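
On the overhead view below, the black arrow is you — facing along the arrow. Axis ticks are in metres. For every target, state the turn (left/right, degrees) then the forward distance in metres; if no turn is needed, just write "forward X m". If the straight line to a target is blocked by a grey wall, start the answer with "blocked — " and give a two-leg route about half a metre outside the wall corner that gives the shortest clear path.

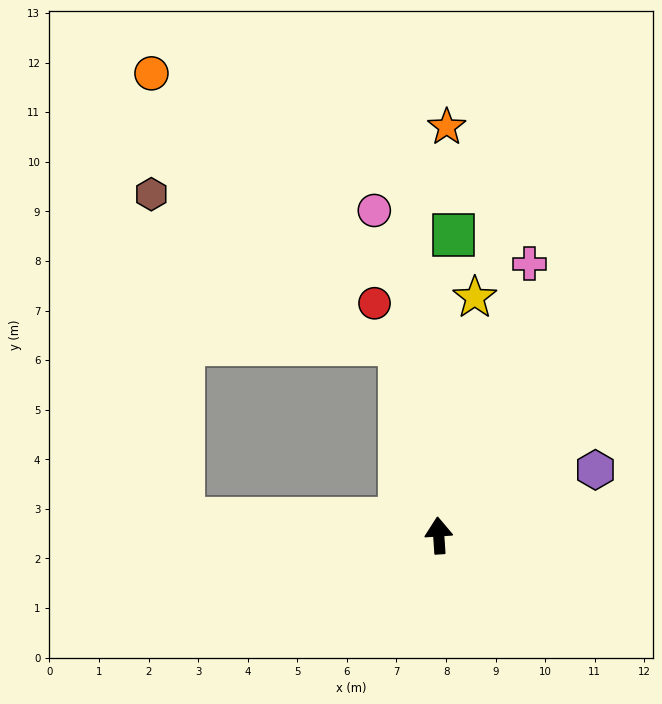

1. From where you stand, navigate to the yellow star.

turn right 12°, forward 4.9 m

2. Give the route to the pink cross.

turn right 22°, forward 5.8 m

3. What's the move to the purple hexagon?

turn right 71°, forward 3.4 m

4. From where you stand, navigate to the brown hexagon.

blocked — turn left 82°, forward 5.2 m, then turn right 80°, forward 6.6 m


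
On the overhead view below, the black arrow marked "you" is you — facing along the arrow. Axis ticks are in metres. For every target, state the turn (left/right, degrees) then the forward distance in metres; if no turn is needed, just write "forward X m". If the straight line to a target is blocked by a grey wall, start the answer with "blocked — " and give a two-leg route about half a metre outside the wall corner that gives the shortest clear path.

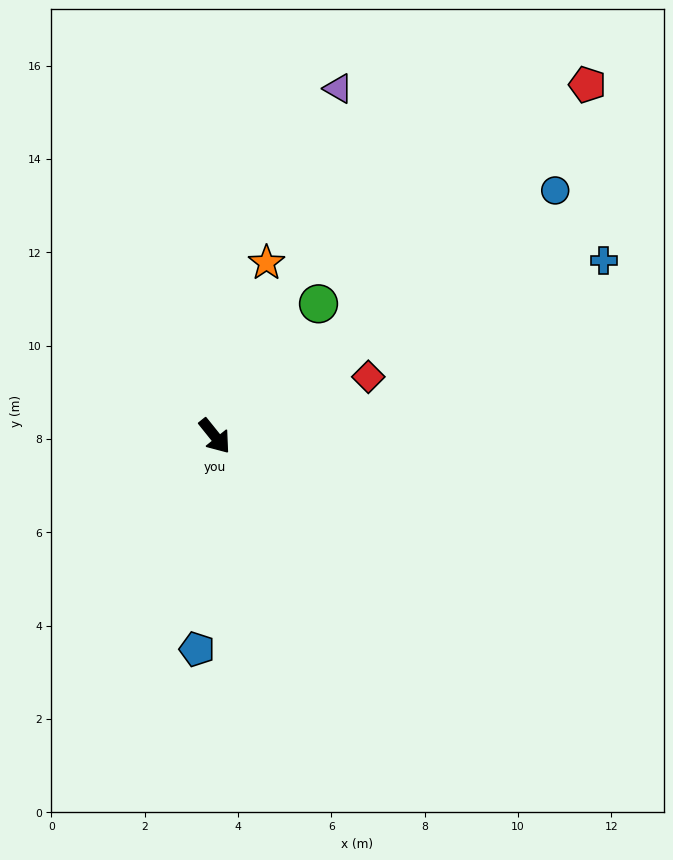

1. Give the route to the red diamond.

turn left 72°, forward 3.5 m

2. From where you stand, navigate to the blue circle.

turn left 87°, forward 9.0 m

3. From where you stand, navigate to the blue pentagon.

turn right 44°, forward 4.6 m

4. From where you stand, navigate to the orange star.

turn left 125°, forward 3.9 m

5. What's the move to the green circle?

turn left 103°, forward 3.6 m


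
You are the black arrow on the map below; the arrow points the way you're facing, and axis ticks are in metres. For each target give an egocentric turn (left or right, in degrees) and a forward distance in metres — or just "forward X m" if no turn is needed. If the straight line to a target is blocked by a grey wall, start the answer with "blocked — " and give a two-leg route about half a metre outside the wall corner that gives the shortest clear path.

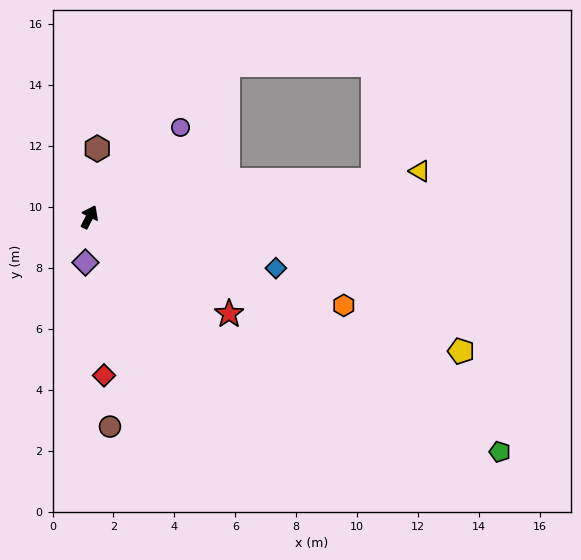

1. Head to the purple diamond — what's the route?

turn right 158°, forward 1.5 m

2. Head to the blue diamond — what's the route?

turn right 78°, forward 6.3 m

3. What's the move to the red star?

turn right 98°, forward 5.6 m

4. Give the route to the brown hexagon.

turn left 20°, forward 2.3 m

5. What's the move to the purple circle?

turn right 19°, forward 4.2 m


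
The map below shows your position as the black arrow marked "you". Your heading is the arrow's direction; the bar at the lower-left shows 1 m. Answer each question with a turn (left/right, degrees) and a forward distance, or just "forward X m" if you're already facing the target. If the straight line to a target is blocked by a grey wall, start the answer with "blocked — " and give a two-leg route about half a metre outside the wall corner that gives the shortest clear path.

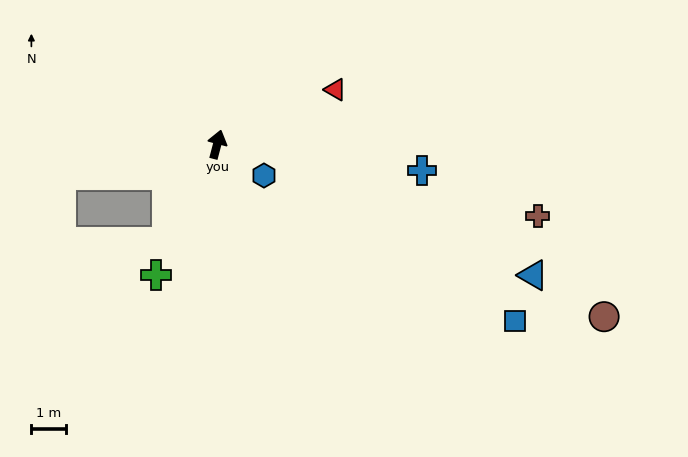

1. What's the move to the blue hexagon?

turn right 109°, forward 1.6 m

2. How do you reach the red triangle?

turn right 50°, forward 3.7 m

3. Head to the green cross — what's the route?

turn left 170°, forward 4.1 m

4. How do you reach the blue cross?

turn right 83°, forward 5.9 m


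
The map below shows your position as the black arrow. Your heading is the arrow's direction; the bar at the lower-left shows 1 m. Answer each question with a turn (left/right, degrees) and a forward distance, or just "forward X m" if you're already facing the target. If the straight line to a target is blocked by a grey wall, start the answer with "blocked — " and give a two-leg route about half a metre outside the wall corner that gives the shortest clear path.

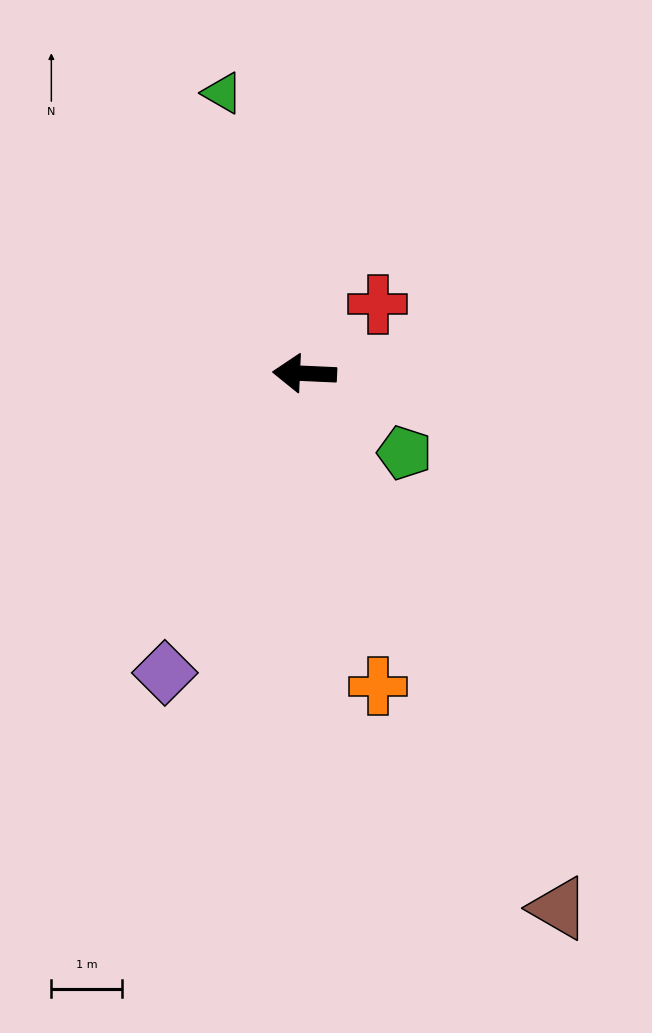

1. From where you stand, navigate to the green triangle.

turn right 71°, forward 4.1 m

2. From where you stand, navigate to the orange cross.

turn left 106°, forward 4.6 m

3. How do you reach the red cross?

turn right 134°, forward 1.4 m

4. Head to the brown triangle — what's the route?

turn left 118°, forward 8.4 m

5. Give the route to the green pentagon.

turn left 144°, forward 1.8 m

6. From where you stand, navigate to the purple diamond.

turn left 68°, forward 4.7 m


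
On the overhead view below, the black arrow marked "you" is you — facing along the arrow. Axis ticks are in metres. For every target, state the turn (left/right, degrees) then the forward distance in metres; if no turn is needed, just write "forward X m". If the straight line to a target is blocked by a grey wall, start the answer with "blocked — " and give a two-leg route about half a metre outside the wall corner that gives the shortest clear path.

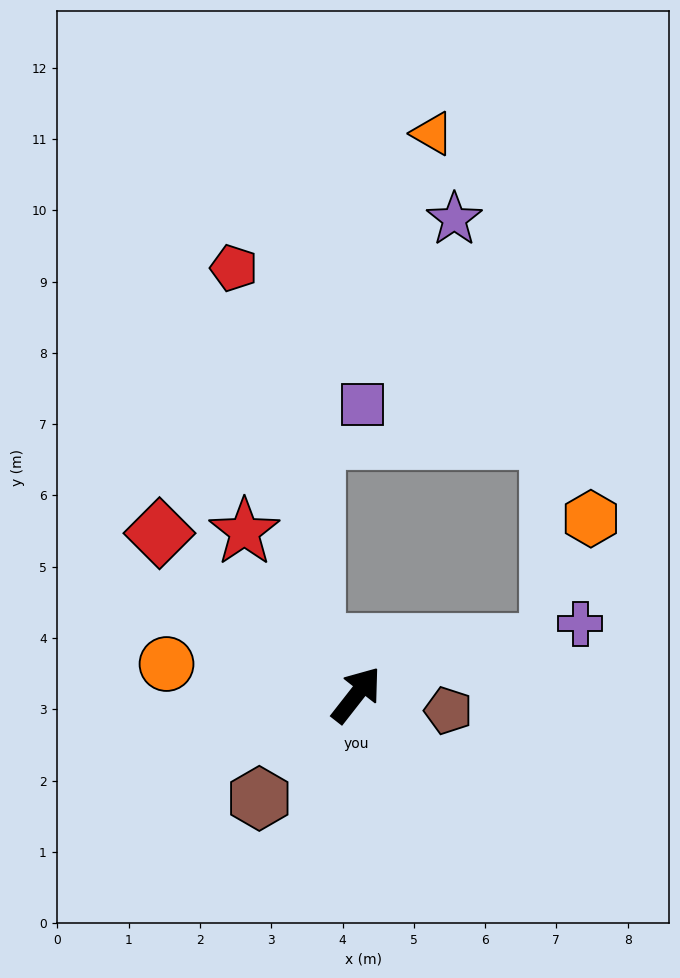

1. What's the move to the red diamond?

turn left 89°, forward 3.6 m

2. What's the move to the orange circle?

turn left 119°, forward 2.7 m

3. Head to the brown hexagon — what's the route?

turn left 175°, forward 2.0 m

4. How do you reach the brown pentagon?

turn right 62°, forward 1.3 m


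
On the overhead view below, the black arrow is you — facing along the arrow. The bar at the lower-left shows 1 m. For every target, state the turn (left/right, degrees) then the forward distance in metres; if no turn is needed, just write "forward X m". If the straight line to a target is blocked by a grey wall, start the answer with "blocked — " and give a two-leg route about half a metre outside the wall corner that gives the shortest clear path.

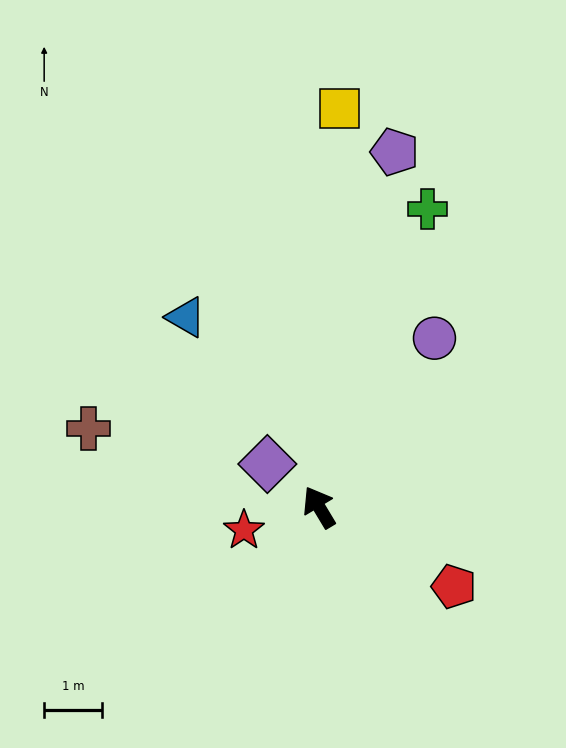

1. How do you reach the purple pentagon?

turn right 43°, forward 6.2 m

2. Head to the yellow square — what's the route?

turn right 34°, forward 6.9 m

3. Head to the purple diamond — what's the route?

turn left 19°, forward 1.2 m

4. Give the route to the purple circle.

turn right 65°, forward 3.5 m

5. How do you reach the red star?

turn left 76°, forward 1.4 m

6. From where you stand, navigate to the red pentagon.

turn right 151°, forward 2.7 m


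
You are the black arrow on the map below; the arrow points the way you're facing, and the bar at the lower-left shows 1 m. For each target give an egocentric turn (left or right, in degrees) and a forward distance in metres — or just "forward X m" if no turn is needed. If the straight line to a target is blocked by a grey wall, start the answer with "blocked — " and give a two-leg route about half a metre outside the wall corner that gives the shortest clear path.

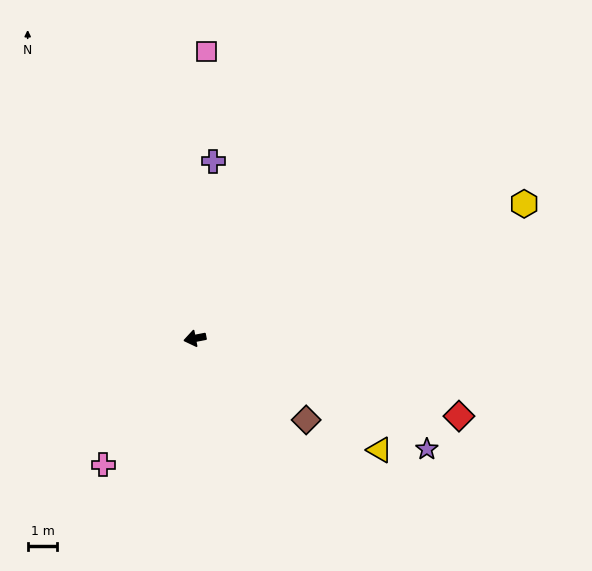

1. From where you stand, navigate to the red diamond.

turn left 153°, forward 9.3 m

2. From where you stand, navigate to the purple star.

turn left 143°, forward 8.7 m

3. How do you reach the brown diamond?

turn left 133°, forward 4.7 m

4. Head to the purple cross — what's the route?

turn right 107°, forward 6.0 m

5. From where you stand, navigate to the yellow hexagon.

turn right 169°, forward 12.0 m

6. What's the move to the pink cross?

turn left 43°, forward 5.3 m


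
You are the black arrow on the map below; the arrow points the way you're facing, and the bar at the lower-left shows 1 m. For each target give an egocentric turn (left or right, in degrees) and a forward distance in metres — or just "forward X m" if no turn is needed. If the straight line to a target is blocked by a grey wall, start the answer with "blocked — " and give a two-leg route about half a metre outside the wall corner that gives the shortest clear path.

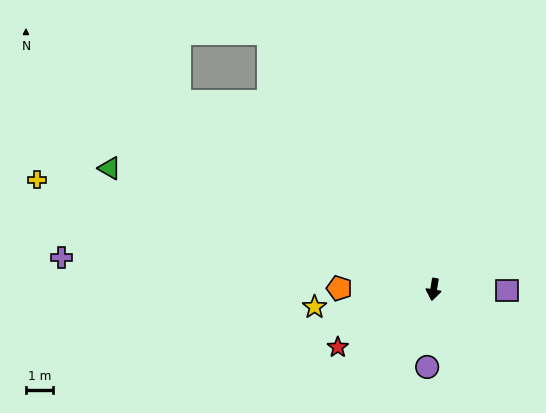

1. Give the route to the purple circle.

turn left 5°, forward 2.9 m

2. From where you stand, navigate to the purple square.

turn left 99°, forward 2.7 m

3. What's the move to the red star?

turn right 50°, forward 4.1 m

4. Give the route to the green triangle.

turn right 101°, forward 12.8 m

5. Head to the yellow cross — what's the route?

turn right 96°, forward 15.2 m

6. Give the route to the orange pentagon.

turn right 81°, forward 3.5 m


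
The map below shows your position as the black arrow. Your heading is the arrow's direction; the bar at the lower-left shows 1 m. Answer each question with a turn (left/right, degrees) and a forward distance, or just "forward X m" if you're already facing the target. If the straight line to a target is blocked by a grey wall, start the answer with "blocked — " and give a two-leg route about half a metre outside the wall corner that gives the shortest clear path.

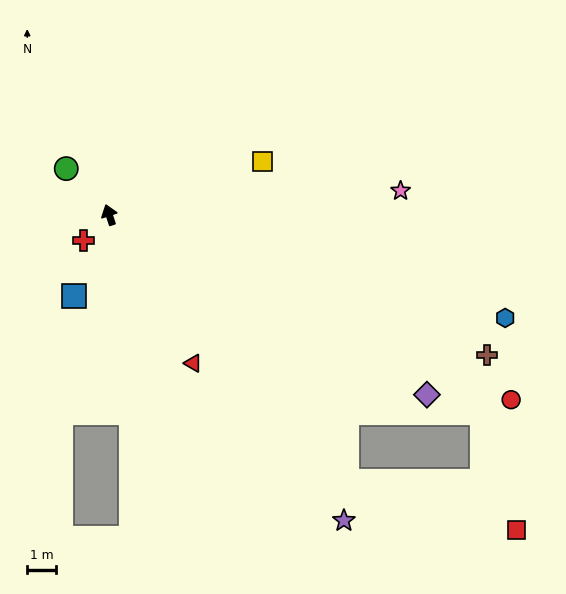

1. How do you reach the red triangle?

turn right 169°, forward 5.9 m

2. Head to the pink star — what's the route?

turn right 104°, forward 10.0 m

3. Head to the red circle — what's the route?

turn right 133°, forward 15.2 m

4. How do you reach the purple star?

turn right 161°, forward 13.2 m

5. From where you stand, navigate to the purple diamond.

turn right 138°, forward 12.5 m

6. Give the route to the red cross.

turn left 117°, forward 1.2 m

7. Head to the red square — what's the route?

blocked — turn right 157°, forward 12.3 m, then turn left 33°, forward 6.0 m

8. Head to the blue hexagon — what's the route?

turn right 123°, forward 14.0 m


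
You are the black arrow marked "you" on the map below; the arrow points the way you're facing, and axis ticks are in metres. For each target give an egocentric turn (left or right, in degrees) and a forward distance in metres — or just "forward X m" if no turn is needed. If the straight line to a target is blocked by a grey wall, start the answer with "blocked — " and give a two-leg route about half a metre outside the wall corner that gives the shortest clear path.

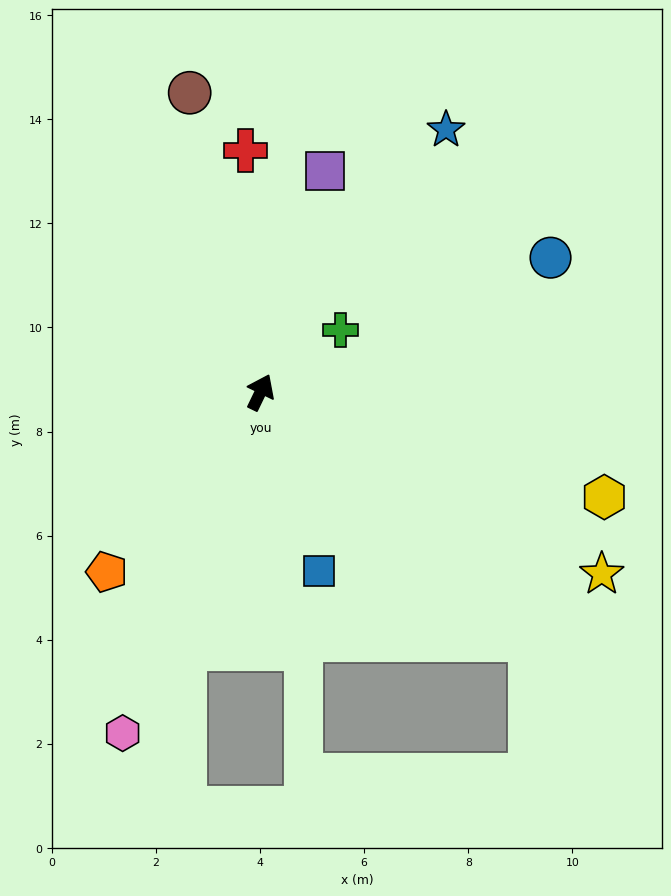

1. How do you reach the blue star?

turn right 10°, forward 6.2 m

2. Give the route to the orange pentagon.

turn left 165°, forward 4.5 m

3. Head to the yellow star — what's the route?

turn right 92°, forward 7.4 m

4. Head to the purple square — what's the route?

turn left 10°, forward 4.4 m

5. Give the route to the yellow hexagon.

turn right 81°, forward 6.9 m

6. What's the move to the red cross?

turn left 29°, forward 4.6 m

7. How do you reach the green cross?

turn right 26°, forward 1.9 m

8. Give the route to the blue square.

turn right 136°, forward 3.6 m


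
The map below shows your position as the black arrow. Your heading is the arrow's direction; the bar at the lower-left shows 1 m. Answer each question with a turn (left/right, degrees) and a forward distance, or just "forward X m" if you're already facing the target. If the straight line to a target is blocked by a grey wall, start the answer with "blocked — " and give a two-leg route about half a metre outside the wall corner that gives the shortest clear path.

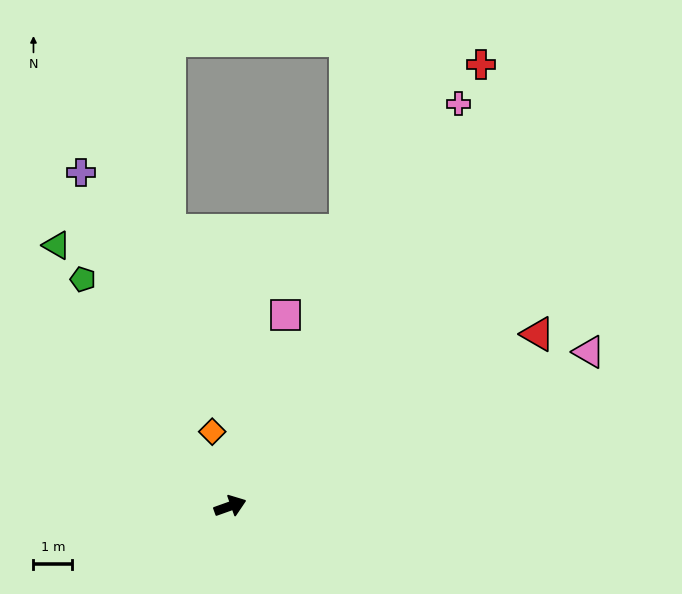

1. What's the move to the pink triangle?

turn left 4°, forward 10.1 m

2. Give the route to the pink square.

turn left 54°, forward 5.1 m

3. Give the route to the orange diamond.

turn left 84°, forward 2.0 m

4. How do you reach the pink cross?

turn left 41°, forward 11.9 m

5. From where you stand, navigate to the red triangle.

turn left 10°, forward 9.1 m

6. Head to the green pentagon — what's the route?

turn left 103°, forward 7.0 m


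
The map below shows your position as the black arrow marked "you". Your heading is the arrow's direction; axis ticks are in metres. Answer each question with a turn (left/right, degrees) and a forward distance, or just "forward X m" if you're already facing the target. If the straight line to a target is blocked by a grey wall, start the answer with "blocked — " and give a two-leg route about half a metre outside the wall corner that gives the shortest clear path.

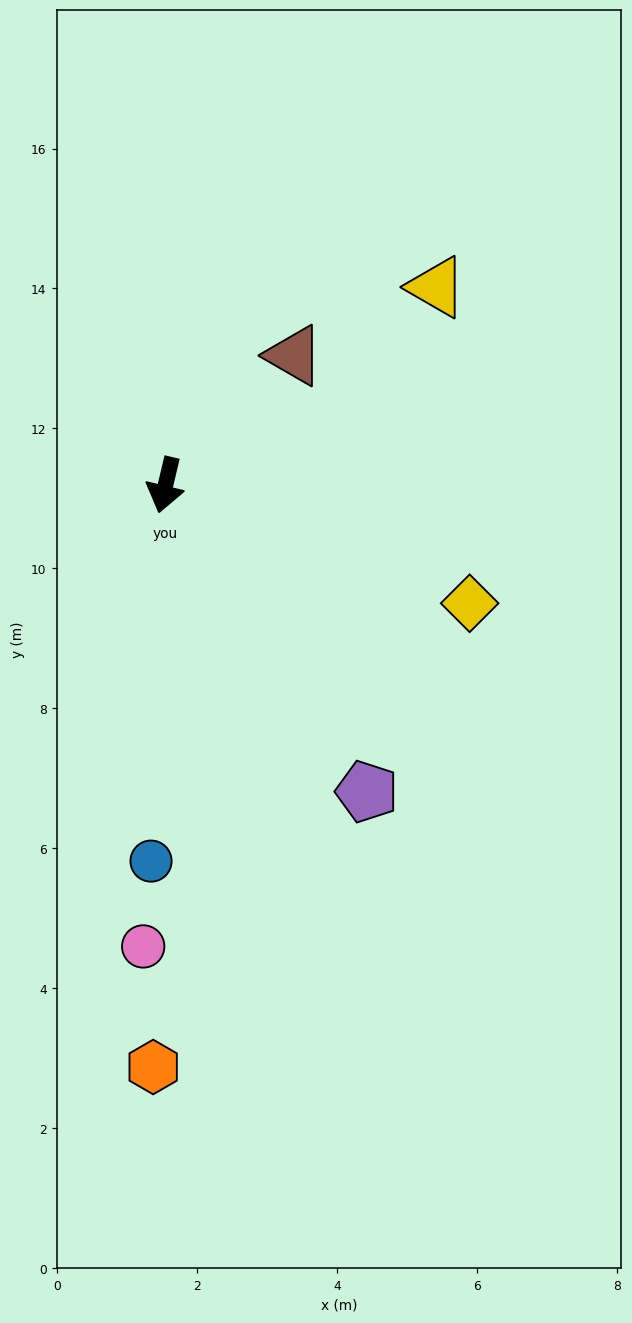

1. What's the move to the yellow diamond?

turn left 82°, forward 4.7 m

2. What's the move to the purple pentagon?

turn left 47°, forward 5.2 m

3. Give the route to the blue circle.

turn left 11°, forward 5.4 m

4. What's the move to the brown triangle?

turn left 149°, forward 2.6 m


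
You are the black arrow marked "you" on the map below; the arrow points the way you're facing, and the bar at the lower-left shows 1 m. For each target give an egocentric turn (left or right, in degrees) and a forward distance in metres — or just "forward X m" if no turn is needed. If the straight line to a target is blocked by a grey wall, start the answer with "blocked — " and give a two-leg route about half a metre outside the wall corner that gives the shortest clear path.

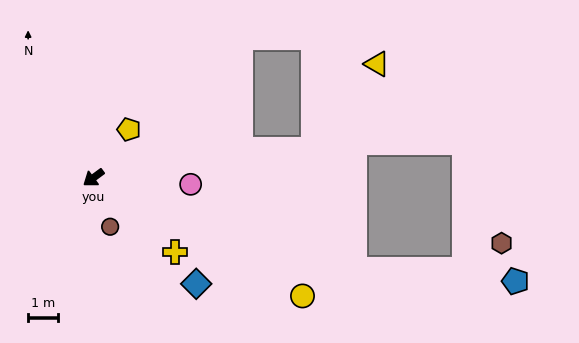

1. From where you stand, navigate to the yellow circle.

turn left 114°, forward 8.0 m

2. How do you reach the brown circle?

turn left 72°, forward 1.7 m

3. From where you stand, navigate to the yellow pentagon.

turn right 163°, forward 2.0 m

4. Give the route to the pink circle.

turn left 140°, forward 3.2 m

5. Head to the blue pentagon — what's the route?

blocked — turn left 124°, forward 9.2 m, then turn left 15°, forward 5.4 m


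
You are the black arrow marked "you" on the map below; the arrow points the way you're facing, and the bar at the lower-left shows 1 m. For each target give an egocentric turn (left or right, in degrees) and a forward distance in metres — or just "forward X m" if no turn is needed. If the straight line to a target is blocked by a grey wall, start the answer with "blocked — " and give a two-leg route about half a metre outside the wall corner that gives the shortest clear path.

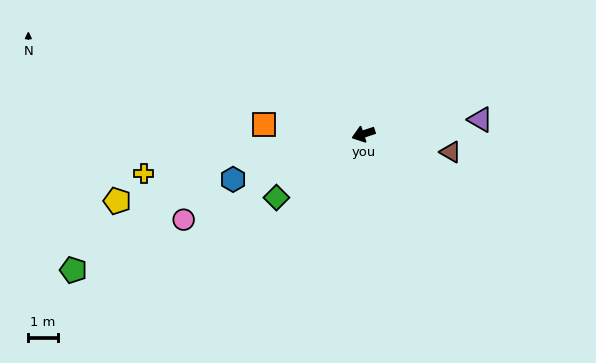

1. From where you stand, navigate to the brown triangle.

turn left 150°, forward 3.0 m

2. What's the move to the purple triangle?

turn left 169°, forward 4.0 m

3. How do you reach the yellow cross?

turn right 8°, forward 7.5 m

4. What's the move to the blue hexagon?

forward 4.7 m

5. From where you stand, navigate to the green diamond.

turn left 18°, forward 3.6 m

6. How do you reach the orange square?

turn right 24°, forward 3.4 m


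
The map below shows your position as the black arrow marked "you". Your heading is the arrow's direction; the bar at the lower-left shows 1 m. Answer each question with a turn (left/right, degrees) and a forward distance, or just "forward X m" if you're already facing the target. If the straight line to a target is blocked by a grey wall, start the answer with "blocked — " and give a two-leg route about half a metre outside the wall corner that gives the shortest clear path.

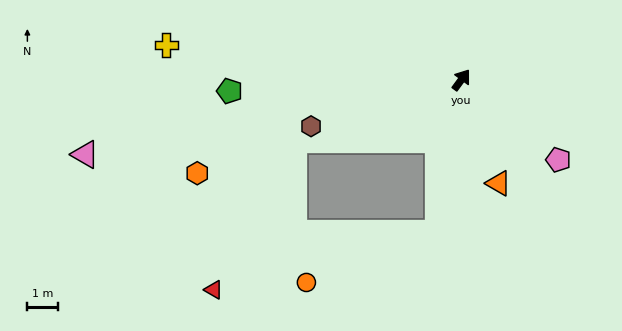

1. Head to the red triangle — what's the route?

blocked — turn right 152°, forward 5.0 m, then turn right 68°, forward 7.5 m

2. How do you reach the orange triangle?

turn right 124°, forward 3.6 m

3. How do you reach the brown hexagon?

turn left 143°, forward 5.1 m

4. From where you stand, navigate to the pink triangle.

turn left 138°, forward 12.4 m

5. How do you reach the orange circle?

blocked — turn right 152°, forward 5.0 m, then turn right 61°, forward 4.6 m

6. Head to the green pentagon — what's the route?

turn left 129°, forward 7.5 m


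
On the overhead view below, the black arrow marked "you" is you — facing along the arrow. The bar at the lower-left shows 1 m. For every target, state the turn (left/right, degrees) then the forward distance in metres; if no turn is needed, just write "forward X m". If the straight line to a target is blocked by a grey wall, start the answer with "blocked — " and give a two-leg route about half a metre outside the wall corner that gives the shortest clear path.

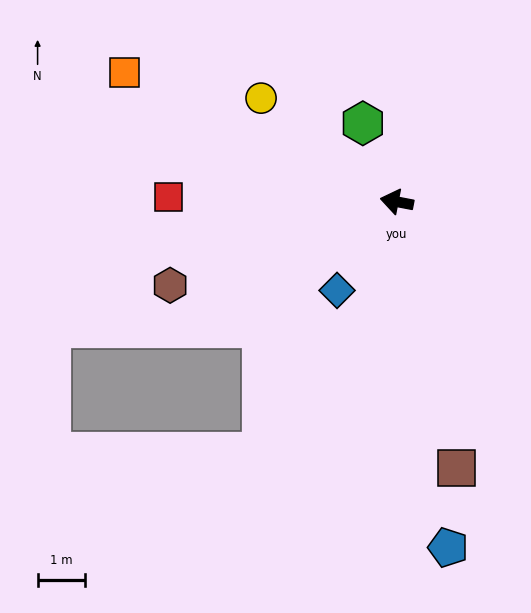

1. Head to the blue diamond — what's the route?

turn left 67°, forward 2.3 m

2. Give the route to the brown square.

turn left 114°, forward 5.8 m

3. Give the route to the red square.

turn left 10°, forward 4.8 m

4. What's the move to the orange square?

turn right 14°, forward 6.4 m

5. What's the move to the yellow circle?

turn right 26°, forward 3.6 m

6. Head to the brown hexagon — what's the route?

turn left 31°, forward 5.1 m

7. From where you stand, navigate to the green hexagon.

turn right 56°, forward 1.8 m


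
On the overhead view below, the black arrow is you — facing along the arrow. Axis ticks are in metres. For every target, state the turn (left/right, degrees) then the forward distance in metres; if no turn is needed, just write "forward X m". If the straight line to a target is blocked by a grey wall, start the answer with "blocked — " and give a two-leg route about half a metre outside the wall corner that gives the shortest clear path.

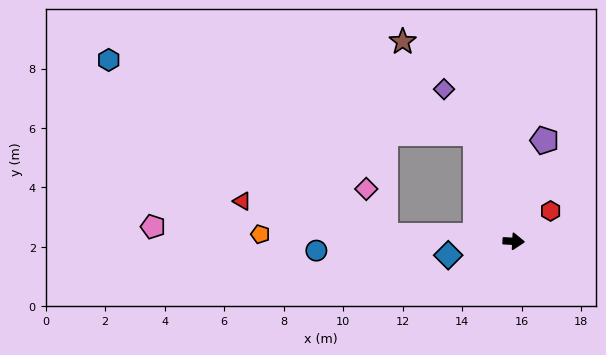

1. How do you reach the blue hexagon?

blocked — turn left 113°, forward 3.8 m, then turn left 59°, forward 12.6 m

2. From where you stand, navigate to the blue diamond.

turn right 165°, forward 2.2 m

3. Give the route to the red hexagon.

turn left 42°, forward 1.6 m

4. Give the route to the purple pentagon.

turn left 76°, forward 3.5 m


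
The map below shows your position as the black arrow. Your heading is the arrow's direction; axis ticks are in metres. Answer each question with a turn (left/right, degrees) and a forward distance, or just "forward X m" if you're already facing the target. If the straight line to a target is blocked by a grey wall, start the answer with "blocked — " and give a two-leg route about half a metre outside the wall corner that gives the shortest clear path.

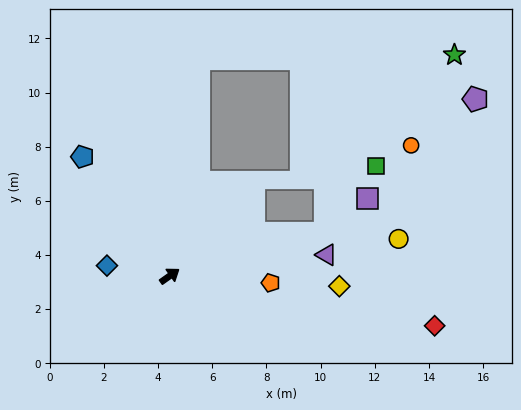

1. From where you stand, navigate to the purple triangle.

turn right 28°, forward 5.8 m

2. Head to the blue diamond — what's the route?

turn left 135°, forward 2.3 m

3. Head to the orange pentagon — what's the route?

turn right 39°, forward 3.7 m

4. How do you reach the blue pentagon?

turn left 91°, forward 5.5 m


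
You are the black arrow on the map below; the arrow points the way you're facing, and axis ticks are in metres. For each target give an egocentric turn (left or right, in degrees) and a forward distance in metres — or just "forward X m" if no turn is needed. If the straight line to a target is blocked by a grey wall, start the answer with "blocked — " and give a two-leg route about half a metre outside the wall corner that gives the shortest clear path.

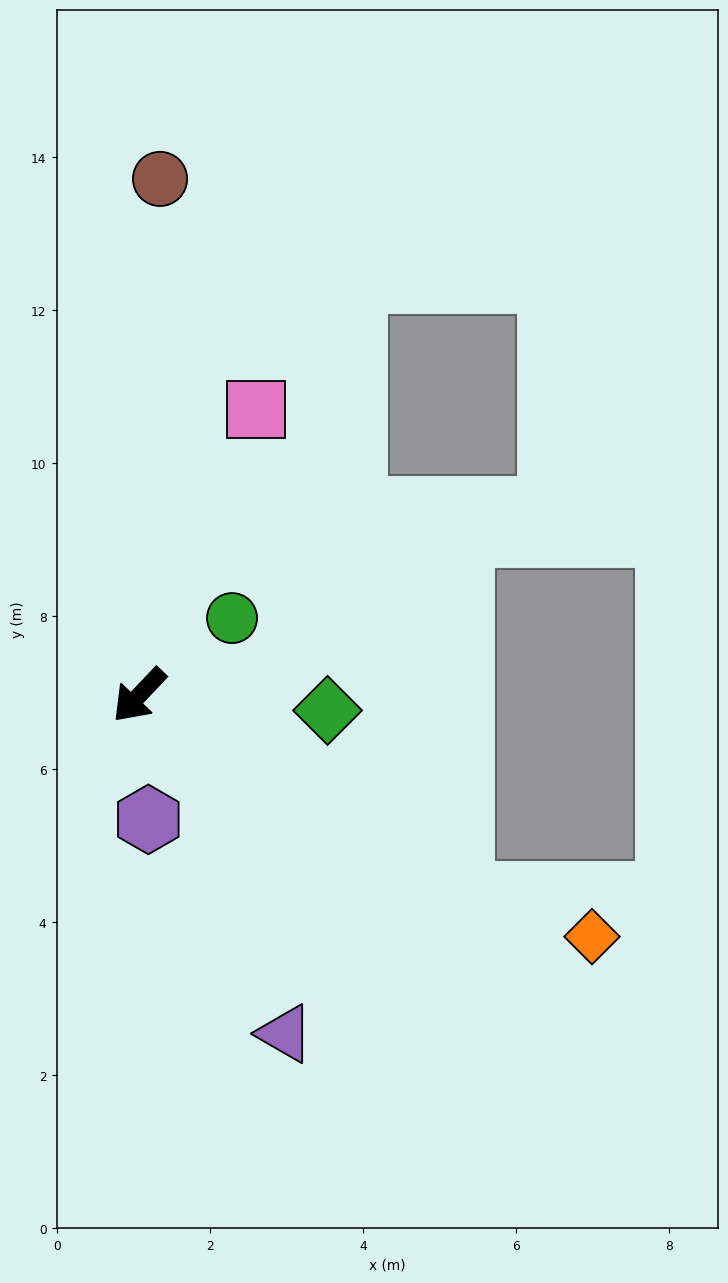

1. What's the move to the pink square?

turn right 159°, forward 4.0 m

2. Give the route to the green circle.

turn left 173°, forward 1.6 m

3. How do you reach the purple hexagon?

turn left 48°, forward 1.6 m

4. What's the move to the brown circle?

turn right 139°, forward 6.8 m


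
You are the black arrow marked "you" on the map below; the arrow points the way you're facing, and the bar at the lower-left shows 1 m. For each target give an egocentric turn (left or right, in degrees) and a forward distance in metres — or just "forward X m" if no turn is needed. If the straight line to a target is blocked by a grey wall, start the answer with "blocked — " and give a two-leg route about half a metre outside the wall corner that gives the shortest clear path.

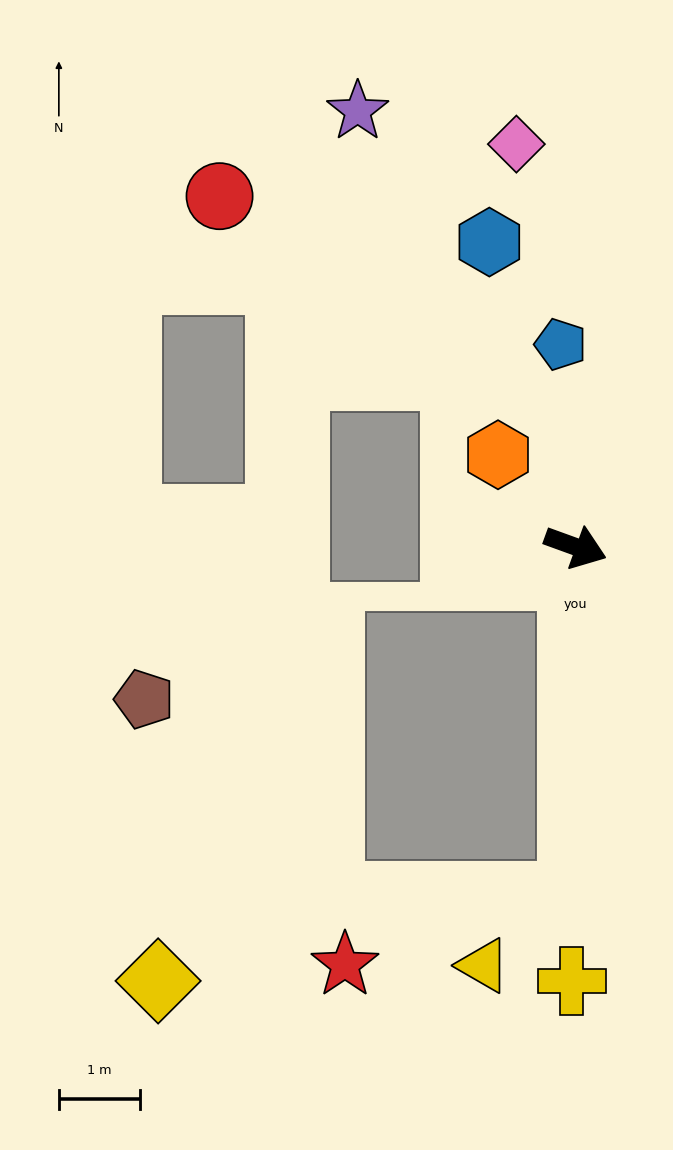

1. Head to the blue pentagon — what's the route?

turn left 114°, forward 2.5 m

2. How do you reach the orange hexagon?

turn left 150°, forward 1.5 m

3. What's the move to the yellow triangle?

blocked — turn right 71°, forward 4.3 m, then turn right 51°, forward 1.4 m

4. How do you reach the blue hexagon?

turn left 126°, forward 3.9 m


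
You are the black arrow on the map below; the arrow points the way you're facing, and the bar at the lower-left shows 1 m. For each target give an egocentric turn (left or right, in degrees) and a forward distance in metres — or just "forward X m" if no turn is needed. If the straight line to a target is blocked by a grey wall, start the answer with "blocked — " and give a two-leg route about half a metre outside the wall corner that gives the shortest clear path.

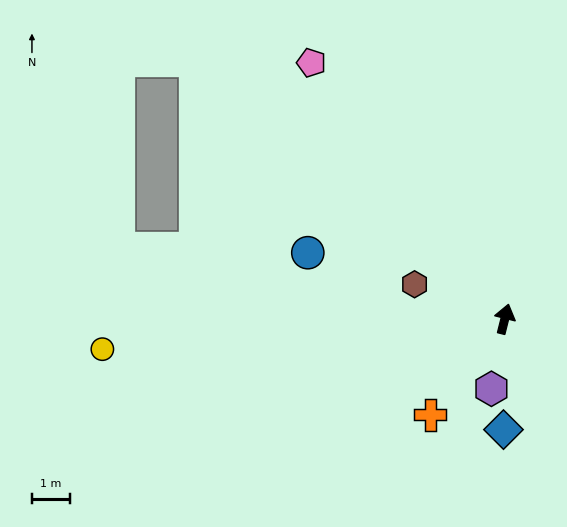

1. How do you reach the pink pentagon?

turn left 51°, forward 8.4 m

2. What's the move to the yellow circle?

turn left 108°, forward 10.5 m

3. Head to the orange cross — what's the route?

turn left 156°, forward 3.2 m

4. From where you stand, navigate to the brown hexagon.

turn left 83°, forward 2.5 m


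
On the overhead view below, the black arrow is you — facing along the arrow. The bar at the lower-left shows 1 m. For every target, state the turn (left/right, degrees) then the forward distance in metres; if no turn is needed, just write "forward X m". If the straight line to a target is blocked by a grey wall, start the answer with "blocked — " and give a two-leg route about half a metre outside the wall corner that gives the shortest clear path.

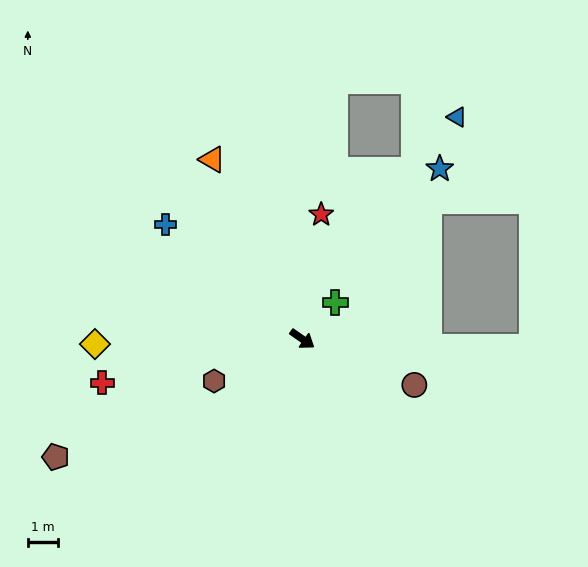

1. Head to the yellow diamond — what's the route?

turn right 144°, forward 6.9 m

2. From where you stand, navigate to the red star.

turn left 116°, forward 4.2 m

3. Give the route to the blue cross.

turn left 175°, forward 5.9 m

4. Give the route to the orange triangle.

turn left 152°, forward 6.7 m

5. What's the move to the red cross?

turn right 133°, forward 6.8 m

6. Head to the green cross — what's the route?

turn left 83°, forward 1.6 m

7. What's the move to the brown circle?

turn left 13°, forward 4.0 m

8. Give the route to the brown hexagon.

turn right 120°, forward 3.2 m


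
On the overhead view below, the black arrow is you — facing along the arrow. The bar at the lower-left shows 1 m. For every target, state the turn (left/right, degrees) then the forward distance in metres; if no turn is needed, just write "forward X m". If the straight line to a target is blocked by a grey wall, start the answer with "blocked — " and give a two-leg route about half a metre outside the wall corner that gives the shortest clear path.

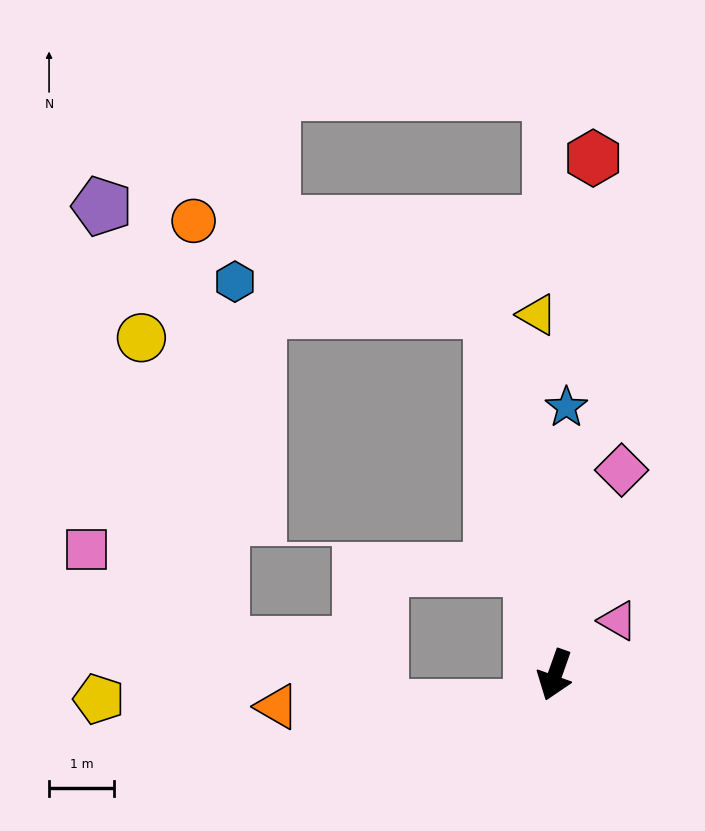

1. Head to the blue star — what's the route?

turn right 163°, forward 4.1 m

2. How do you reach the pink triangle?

turn left 150°, forward 1.3 m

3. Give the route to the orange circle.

blocked — turn right 151°, forward 5.7 m, then turn left 64°, forward 4.8 m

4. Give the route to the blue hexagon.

blocked — turn right 151°, forward 5.7 m, then turn left 74°, forward 4.0 m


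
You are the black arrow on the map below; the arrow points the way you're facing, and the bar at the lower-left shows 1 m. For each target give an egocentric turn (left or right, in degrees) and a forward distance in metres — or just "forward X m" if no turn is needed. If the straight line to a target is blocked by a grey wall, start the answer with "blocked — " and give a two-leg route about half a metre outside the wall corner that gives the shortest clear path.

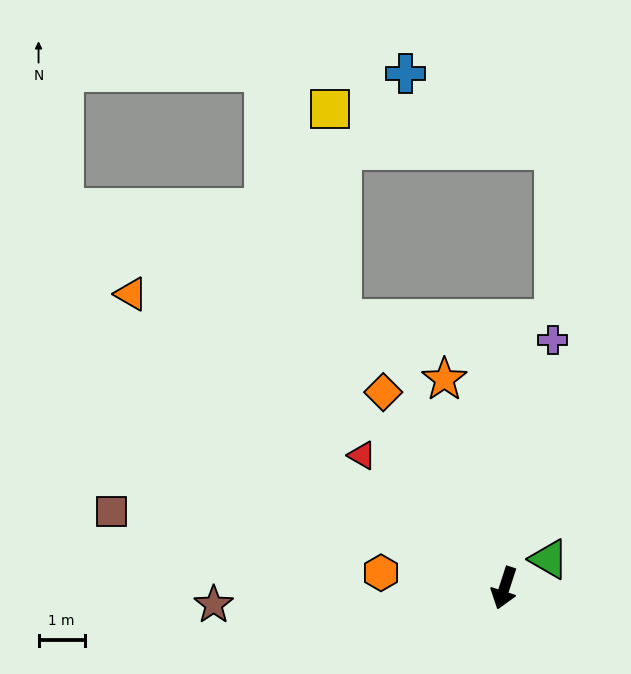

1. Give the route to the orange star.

turn right 146°, forward 4.7 m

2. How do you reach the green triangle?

turn left 141°, forward 1.2 m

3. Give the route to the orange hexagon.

turn right 79°, forward 2.7 m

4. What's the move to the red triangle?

turn right 115°, forward 4.2 m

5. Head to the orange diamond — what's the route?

turn right 130°, forward 5.0 m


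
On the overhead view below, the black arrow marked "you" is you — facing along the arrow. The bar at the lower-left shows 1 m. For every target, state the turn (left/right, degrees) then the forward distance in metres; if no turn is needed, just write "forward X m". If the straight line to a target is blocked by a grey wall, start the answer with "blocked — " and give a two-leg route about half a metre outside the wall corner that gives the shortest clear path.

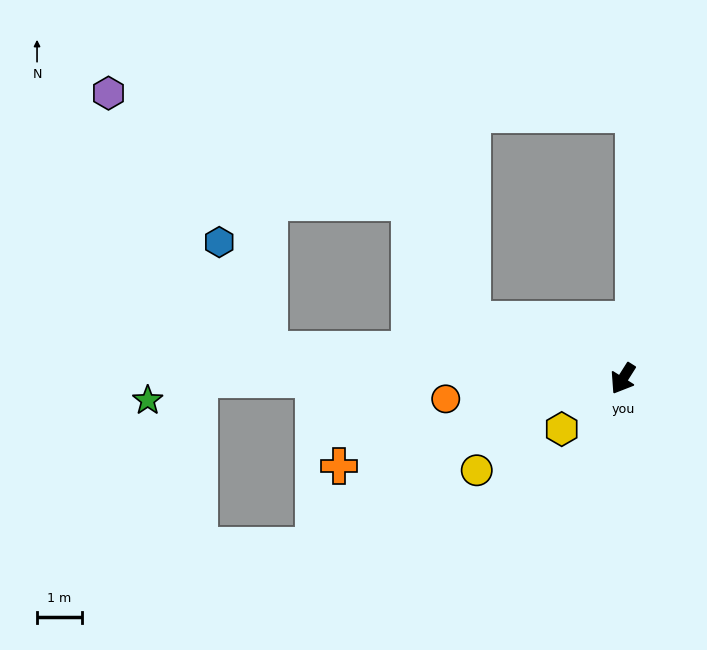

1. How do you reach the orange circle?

turn right 51°, forward 4.0 m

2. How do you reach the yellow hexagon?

turn right 18°, forward 1.8 m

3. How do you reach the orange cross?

turn right 41°, forward 6.6 m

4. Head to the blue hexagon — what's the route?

blocked — turn right 62°, forward 7.9 m, then turn right 61°, forward 2.7 m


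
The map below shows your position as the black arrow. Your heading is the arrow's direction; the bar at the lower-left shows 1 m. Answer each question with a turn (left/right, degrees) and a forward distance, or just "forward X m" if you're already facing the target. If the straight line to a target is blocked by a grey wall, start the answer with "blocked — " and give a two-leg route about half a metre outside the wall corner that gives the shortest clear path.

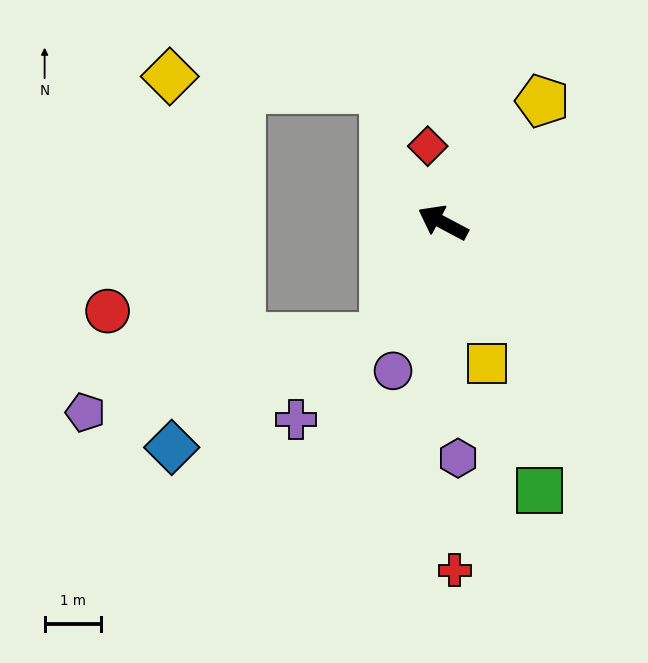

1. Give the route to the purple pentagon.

blocked — turn left 90°, forward 2.3 m, then turn right 48°, forward 5.5 m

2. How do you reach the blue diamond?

blocked — turn left 90°, forward 2.3 m, then turn right 34°, forward 4.2 m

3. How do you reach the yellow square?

turn left 135°, forward 2.6 m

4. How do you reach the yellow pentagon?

turn right 101°, forward 2.8 m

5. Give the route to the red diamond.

turn right 51°, forward 1.4 m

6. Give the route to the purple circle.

turn left 99°, forward 2.8 m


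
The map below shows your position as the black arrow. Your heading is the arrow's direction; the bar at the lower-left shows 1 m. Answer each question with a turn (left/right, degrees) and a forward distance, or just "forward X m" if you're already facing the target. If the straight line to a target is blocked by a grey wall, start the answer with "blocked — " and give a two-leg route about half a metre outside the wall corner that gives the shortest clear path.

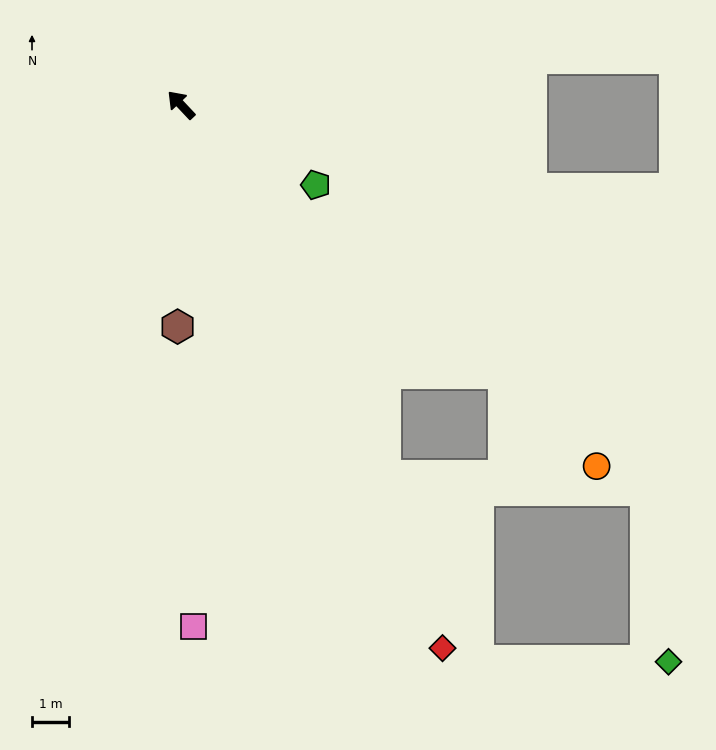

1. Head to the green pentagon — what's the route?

turn right 164°, forward 4.2 m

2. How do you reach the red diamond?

turn left 162°, forward 16.3 m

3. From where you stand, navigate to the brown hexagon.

turn left 136°, forward 6.0 m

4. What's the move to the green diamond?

blocked — turn left 165°, forward 17.0 m, then turn left 61°, forward 5.1 m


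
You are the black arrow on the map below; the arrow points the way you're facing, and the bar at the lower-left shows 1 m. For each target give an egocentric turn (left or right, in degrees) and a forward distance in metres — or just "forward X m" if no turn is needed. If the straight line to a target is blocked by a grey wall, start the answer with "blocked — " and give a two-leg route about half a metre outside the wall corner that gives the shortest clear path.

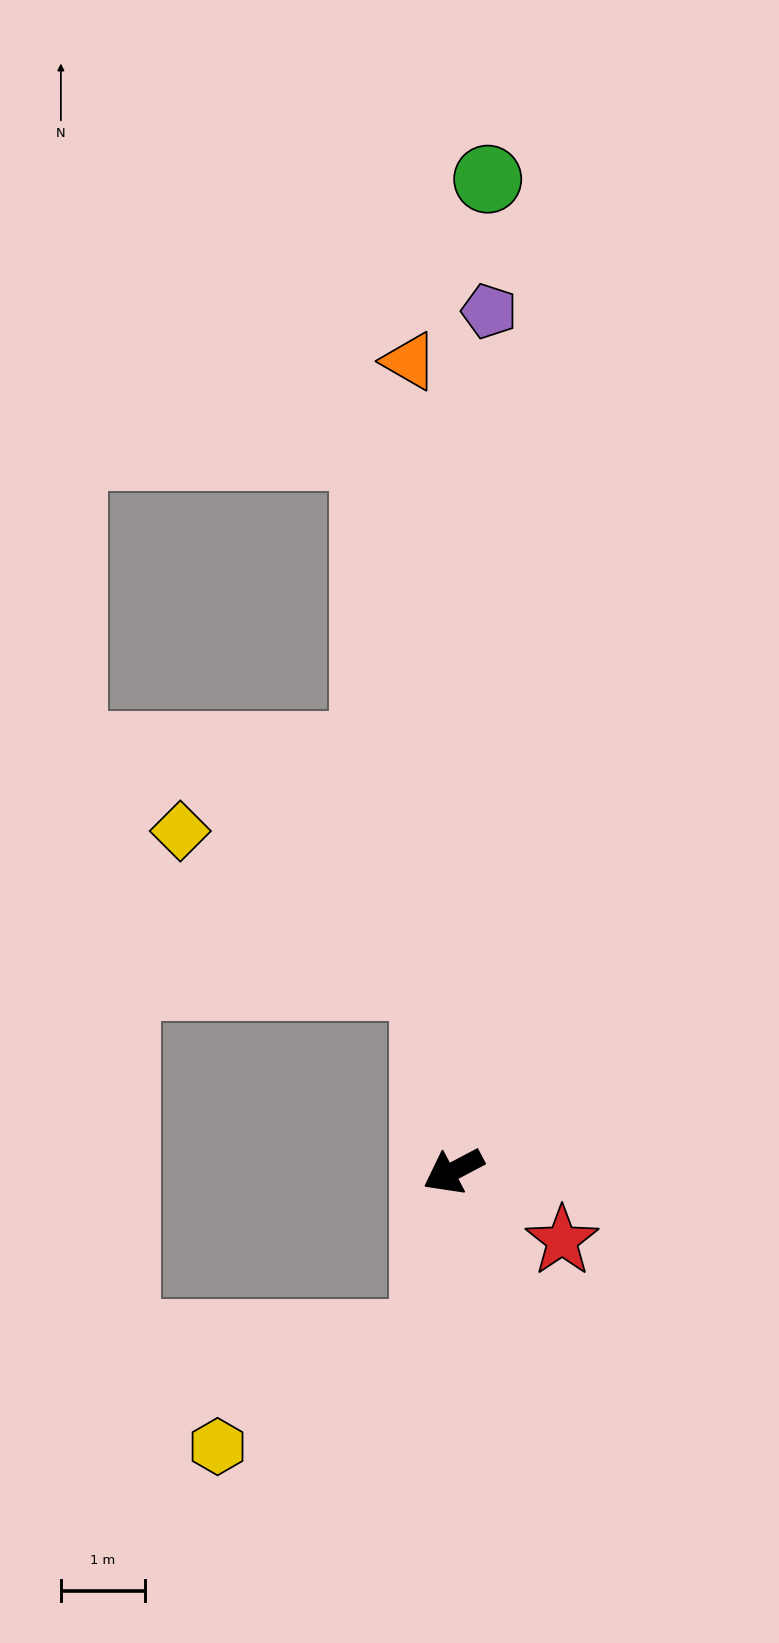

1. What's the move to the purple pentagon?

turn right 120°, forward 10.2 m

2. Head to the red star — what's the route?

turn left 120°, forward 1.5 m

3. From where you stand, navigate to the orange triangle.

turn right 115°, forward 9.7 m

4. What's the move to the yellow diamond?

blocked — turn right 109°, forward 2.3 m, then turn left 49°, forward 3.4 m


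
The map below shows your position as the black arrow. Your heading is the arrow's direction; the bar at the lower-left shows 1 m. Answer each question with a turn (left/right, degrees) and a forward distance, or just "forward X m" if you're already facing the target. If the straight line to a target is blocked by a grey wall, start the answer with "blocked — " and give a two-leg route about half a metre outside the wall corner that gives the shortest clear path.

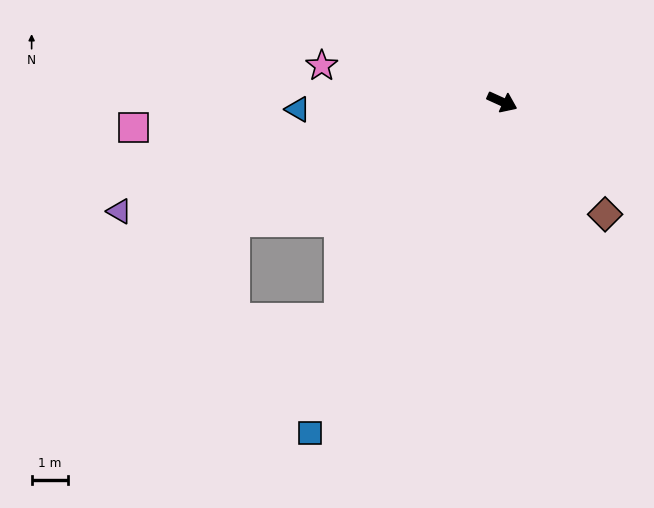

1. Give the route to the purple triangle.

turn right 140°, forward 10.9 m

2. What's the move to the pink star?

turn right 167°, forward 5.0 m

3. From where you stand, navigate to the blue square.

turn right 96°, forward 10.5 m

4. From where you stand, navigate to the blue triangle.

turn right 154°, forward 5.6 m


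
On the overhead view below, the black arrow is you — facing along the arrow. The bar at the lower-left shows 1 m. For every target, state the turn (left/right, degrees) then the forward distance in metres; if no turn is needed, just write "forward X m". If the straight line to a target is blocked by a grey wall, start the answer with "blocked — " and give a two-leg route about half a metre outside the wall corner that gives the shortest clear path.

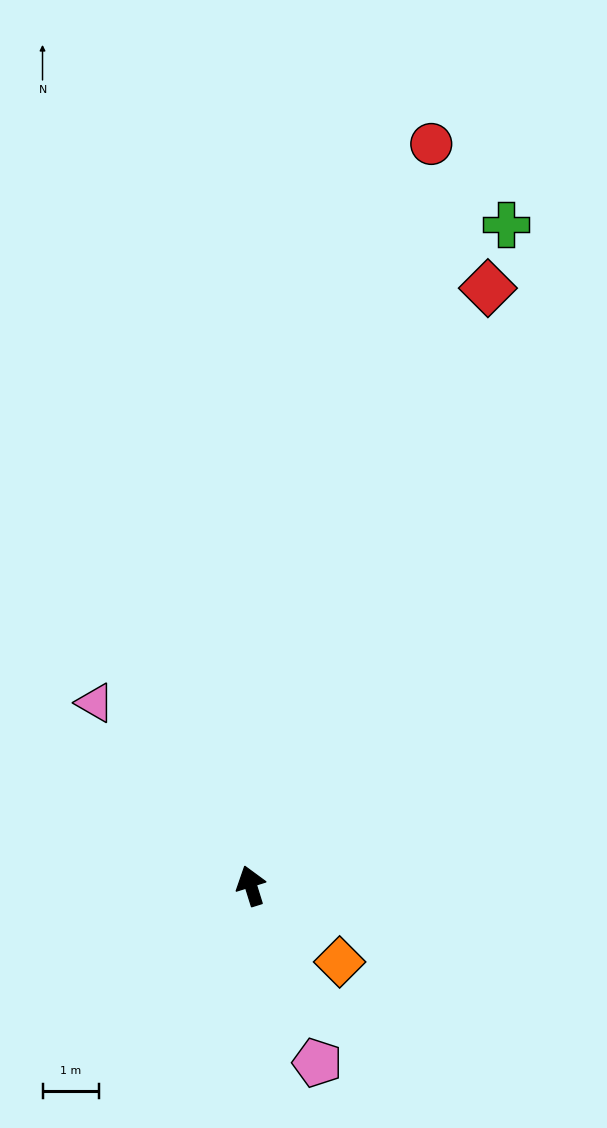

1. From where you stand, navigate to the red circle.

turn right 31°, forward 13.6 m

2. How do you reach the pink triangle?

turn left 23°, forward 4.3 m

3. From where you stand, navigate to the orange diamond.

turn right 148°, forward 2.1 m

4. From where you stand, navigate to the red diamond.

turn right 39°, forward 11.5 m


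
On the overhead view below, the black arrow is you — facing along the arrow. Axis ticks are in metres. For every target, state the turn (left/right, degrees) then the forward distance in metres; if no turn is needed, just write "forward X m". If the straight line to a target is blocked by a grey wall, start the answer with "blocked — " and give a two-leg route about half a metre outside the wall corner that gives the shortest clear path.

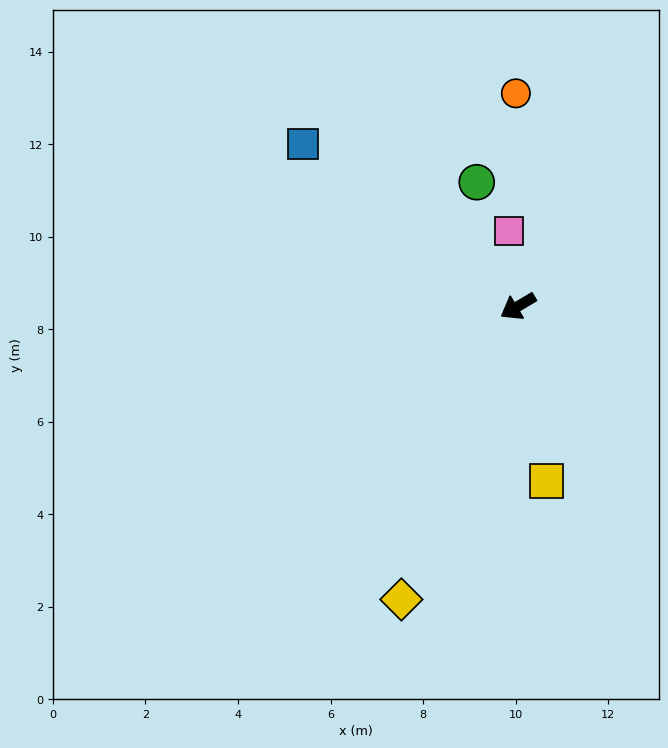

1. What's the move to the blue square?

turn right 68°, forward 5.8 m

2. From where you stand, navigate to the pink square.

turn right 114°, forward 1.6 m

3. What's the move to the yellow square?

turn left 69°, forward 3.8 m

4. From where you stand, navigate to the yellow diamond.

turn left 38°, forward 6.8 m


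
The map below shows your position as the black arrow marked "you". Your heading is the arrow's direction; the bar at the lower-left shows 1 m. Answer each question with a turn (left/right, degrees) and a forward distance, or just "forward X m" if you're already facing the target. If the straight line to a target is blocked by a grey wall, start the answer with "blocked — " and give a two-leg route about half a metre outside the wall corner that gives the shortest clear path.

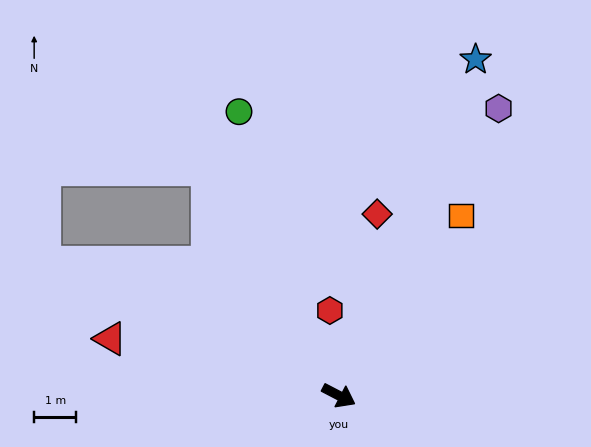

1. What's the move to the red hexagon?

turn left 124°, forward 2.0 m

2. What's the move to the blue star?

turn left 95°, forward 8.6 m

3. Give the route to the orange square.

turn left 83°, forward 5.1 m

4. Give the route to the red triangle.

turn right 166°, forward 5.6 m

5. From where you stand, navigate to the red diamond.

turn left 106°, forward 4.4 m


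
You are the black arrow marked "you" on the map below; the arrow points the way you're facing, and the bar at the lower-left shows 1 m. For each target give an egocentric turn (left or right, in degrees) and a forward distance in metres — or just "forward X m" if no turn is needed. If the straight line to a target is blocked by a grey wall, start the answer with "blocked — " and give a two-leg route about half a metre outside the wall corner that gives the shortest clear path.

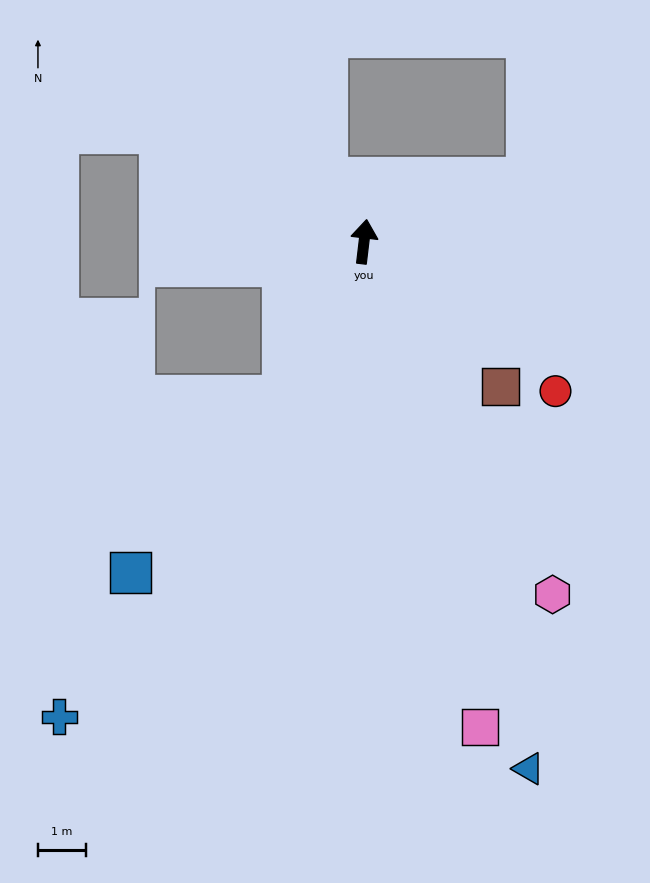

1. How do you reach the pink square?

turn right 160°, forward 10.3 m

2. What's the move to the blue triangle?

turn right 156°, forward 11.4 m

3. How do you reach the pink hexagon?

turn right 145°, forward 8.3 m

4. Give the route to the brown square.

turn right 130°, forward 4.1 m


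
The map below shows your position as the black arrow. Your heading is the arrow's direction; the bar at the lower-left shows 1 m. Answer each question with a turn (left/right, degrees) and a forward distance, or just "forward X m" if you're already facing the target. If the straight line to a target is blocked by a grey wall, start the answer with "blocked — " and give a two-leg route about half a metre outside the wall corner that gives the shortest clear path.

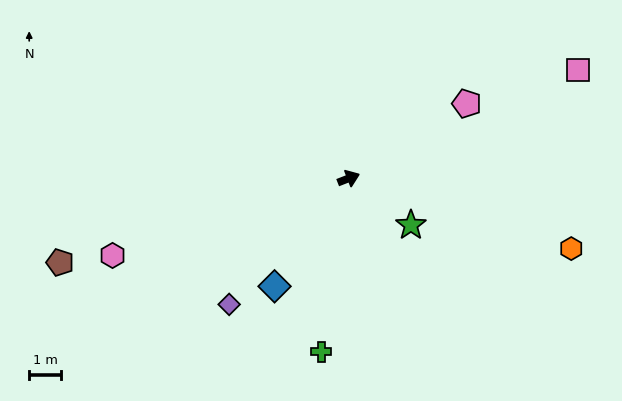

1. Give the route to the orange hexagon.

turn right 39°, forward 7.4 m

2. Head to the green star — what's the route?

turn right 58°, forward 2.5 m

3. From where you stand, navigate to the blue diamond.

turn right 146°, forward 4.2 m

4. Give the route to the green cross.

turn right 120°, forward 5.6 m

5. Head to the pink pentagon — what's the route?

turn left 11°, forward 4.4 m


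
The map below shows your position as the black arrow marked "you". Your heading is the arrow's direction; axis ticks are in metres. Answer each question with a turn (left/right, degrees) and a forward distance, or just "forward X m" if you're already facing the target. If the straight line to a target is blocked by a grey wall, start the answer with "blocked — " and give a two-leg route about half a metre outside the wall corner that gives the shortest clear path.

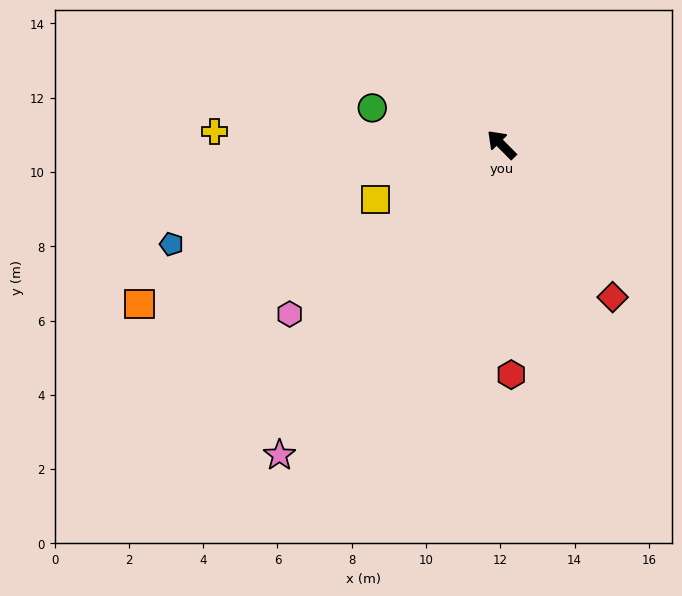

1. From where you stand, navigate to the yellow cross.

turn left 43°, forward 7.7 m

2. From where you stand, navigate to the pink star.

turn left 100°, forward 10.3 m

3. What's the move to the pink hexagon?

turn left 84°, forward 7.3 m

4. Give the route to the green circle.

turn left 29°, forward 3.6 m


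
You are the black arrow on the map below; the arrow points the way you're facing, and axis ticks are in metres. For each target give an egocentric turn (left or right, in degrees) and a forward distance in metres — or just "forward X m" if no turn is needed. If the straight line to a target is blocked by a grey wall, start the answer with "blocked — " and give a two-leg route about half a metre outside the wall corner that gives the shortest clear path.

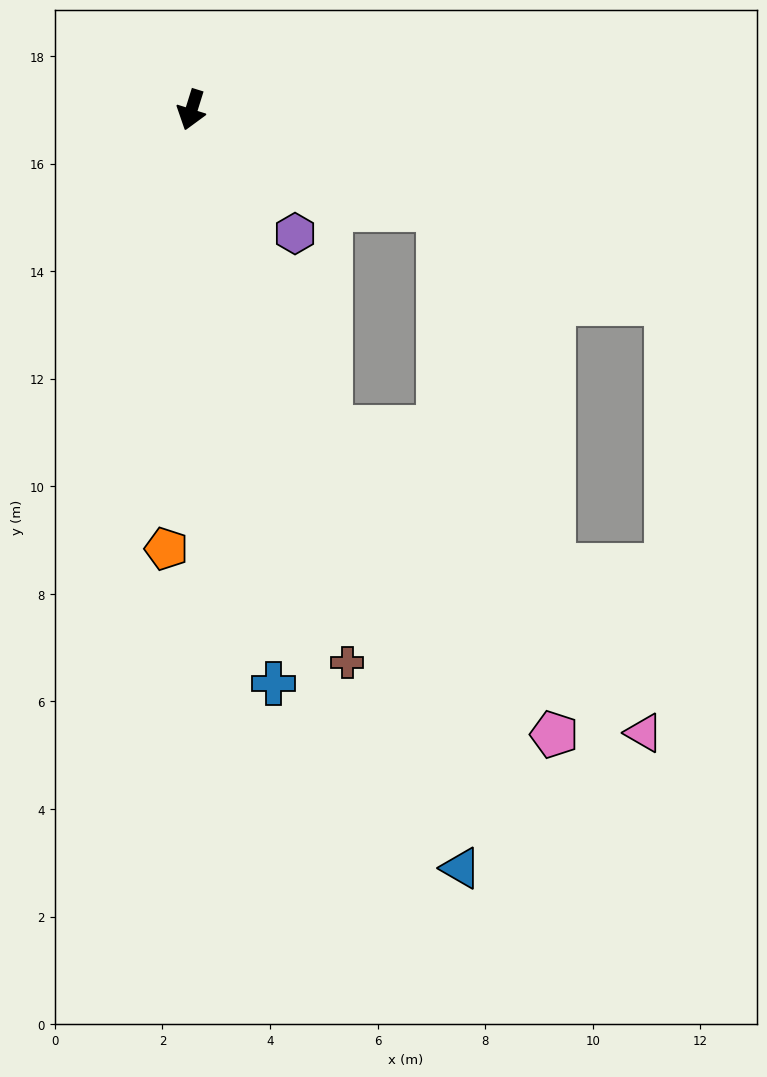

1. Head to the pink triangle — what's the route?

blocked — turn left 41°, forward 6.5 m, then turn left 22°, forward 8.1 m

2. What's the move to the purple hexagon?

turn left 57°, forward 3.0 m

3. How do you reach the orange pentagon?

turn left 14°, forward 8.2 m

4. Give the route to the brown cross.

turn left 33°, forward 10.7 m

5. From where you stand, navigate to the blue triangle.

turn left 37°, forward 15.0 m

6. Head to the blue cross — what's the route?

turn left 25°, forward 10.8 m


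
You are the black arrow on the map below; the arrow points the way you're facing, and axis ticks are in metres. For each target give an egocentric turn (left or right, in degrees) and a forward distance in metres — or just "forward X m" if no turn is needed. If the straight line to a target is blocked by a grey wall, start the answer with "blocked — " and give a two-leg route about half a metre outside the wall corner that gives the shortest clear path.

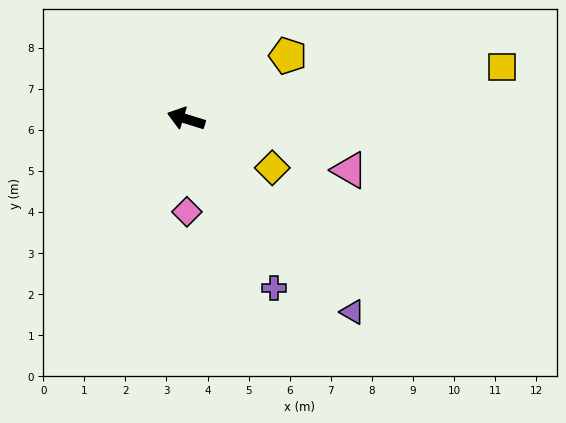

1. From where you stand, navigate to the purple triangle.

turn left 148°, forward 6.2 m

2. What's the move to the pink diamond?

turn left 108°, forward 2.3 m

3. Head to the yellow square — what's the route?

turn right 154°, forward 7.8 m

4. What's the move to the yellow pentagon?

turn right 131°, forward 2.9 m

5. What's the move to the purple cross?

turn left 135°, forward 4.6 m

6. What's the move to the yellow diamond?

turn left 168°, forward 2.4 m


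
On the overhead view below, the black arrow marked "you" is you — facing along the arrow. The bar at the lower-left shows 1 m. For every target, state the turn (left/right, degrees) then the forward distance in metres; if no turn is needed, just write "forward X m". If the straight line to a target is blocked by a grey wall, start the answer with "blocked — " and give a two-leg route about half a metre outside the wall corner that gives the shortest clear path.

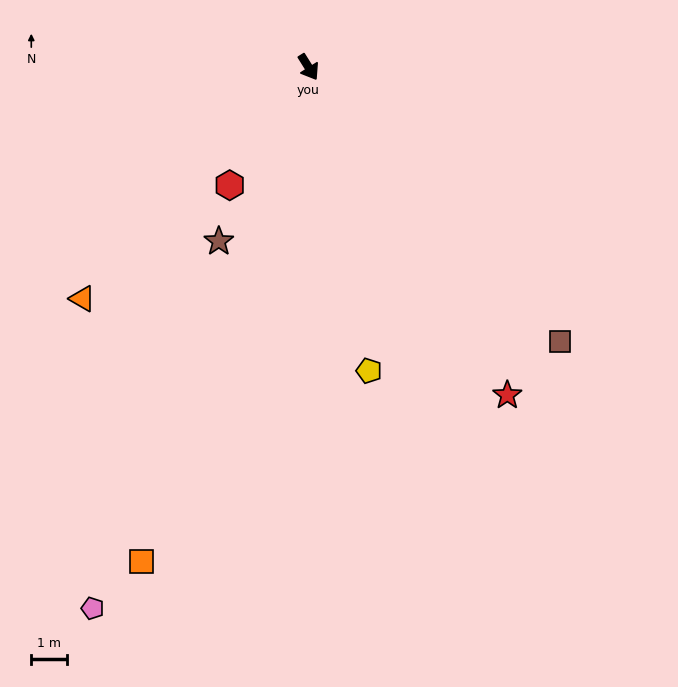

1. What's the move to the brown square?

turn left 10°, forward 10.5 m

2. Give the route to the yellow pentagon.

turn right 21°, forward 8.7 m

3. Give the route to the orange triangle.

turn right 76°, forward 9.1 m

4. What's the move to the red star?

forward 10.8 m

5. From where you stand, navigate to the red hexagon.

turn right 66°, forward 4.0 m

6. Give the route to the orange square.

turn right 51°, forward 14.7 m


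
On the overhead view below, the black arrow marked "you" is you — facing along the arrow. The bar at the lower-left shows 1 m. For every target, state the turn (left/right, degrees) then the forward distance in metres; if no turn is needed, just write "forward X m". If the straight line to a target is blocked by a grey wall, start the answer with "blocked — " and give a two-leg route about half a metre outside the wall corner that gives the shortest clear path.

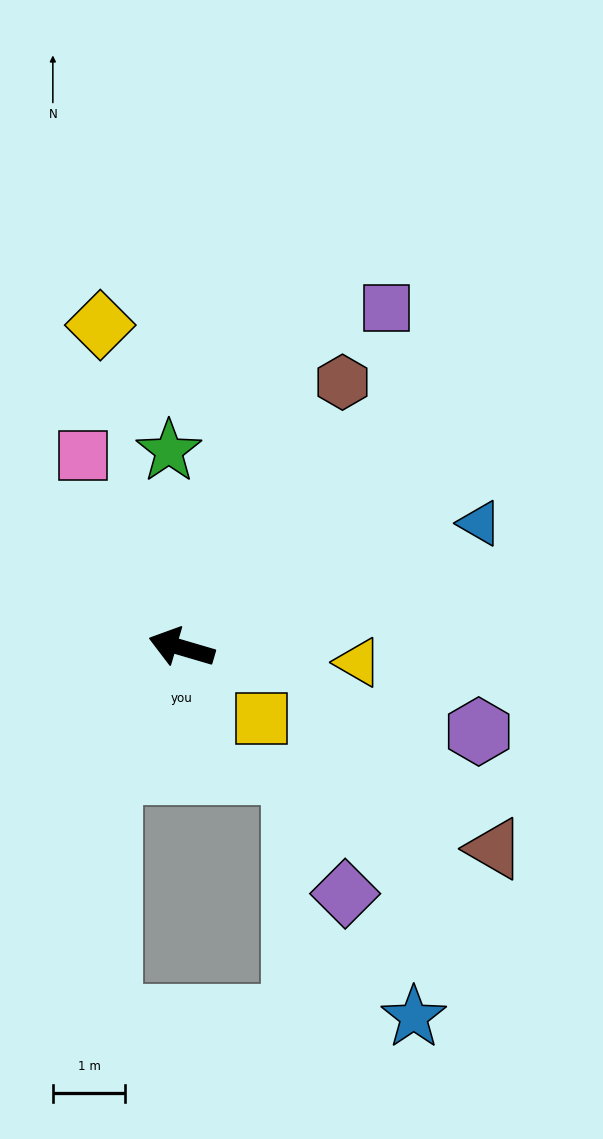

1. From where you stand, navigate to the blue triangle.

turn right 141°, forward 4.5 m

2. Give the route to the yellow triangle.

turn right 168°, forward 2.4 m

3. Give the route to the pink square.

turn right 46°, forward 3.0 m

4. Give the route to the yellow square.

turn left 155°, forward 1.5 m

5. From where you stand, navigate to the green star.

turn right 70°, forward 2.7 m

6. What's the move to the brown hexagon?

turn right 105°, forward 4.3 m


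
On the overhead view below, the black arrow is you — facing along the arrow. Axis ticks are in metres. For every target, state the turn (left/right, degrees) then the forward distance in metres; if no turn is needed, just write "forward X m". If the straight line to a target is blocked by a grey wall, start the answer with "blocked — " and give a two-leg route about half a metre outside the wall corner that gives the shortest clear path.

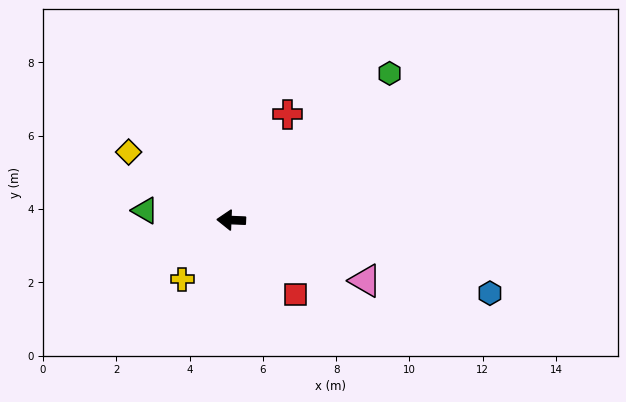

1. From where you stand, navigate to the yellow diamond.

turn right 31°, forward 3.4 m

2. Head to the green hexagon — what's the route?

turn right 135°, forward 5.9 m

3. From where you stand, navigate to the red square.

turn left 133°, forward 2.7 m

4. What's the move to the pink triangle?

turn left 158°, forward 4.0 m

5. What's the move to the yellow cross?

turn left 53°, forward 2.1 m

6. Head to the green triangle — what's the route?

turn right 4°, forward 2.4 m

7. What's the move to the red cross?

turn right 116°, forward 3.3 m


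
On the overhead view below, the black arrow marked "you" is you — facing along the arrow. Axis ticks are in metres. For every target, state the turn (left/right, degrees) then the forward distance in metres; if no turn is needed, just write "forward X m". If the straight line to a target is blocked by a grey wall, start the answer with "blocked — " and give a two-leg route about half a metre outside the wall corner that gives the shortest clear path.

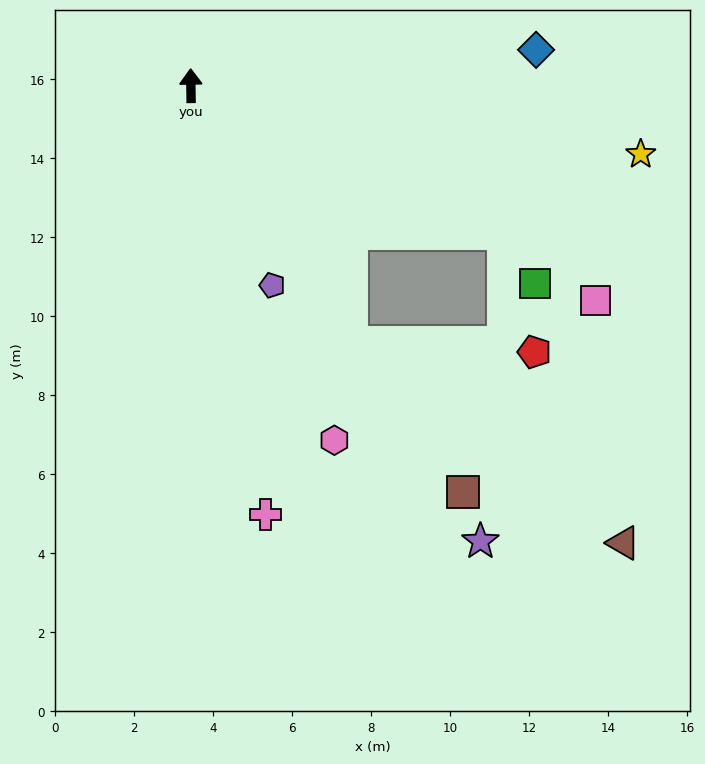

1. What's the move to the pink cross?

turn right 171°, forward 11.0 m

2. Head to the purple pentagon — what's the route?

turn right 159°, forward 5.5 m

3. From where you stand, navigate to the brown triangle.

blocked — turn right 149°, forward 7.7 m, then turn left 22°, forward 8.6 m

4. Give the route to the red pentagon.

blocked — turn right 149°, forward 7.7 m, then turn left 55°, forward 4.6 m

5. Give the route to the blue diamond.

turn right 85°, forward 8.8 m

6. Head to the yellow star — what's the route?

turn right 99°, forward 11.5 m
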